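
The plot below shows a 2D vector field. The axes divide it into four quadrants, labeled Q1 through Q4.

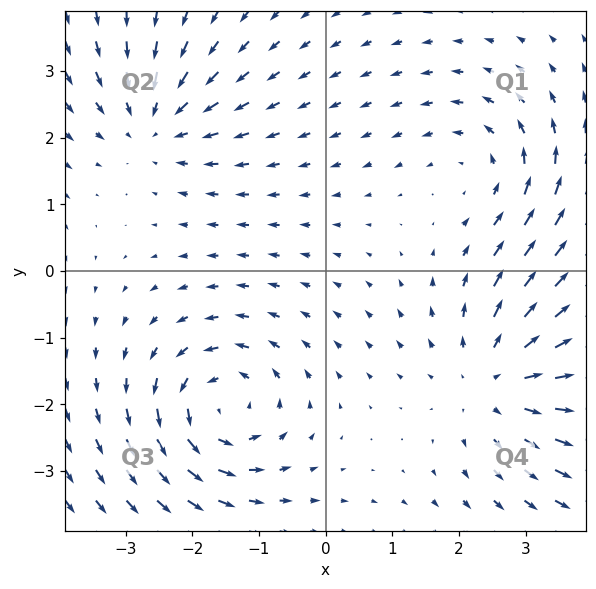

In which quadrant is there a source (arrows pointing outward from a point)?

The source sits at approximately (2.6, -1.6), which lies in quadrant Q4. The divergence there is about +4, positive as expected for a source.

Q4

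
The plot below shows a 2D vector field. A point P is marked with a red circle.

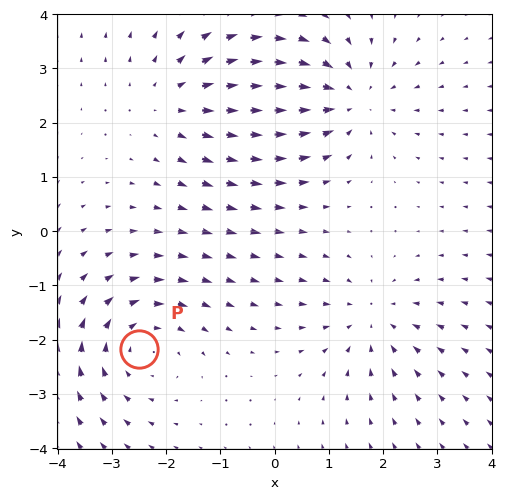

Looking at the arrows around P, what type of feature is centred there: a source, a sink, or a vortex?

At P (-2.5, -2.2) the arrows circulate clockwise. Divergence ≈0, curl about -4 — near-zero divergence with nonzero curl is a vortex.

vortex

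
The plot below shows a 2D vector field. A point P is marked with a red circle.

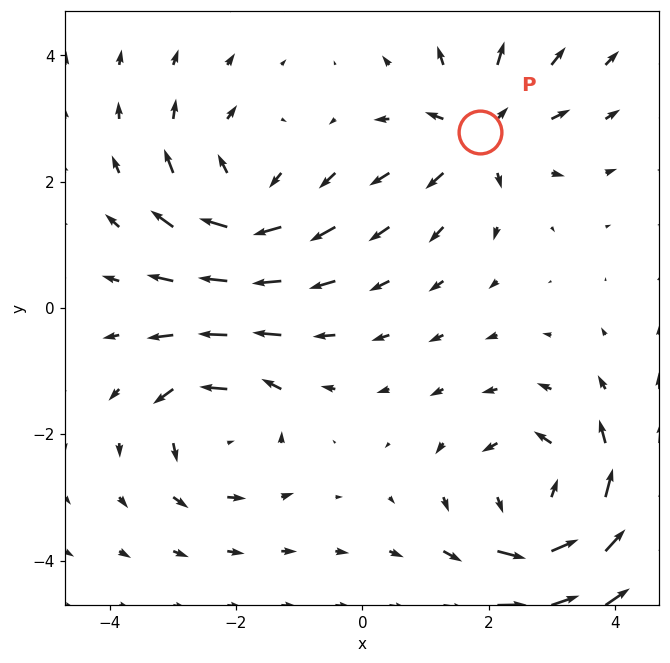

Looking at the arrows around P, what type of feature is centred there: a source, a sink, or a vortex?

At P (1.9, 2.8) the arrows spread outward. Divergence about +4, curl ≈0 — positive divergence with near-zero curl is a source.

source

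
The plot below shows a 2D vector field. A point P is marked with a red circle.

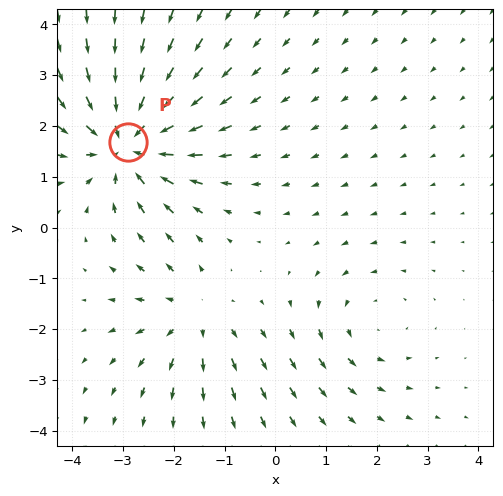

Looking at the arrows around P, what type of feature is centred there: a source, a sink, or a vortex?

sink

At P (-2.9, 1.7) the arrows converge inward. Divergence about -5, curl ≈0 — negative divergence with near-zero curl is a sink.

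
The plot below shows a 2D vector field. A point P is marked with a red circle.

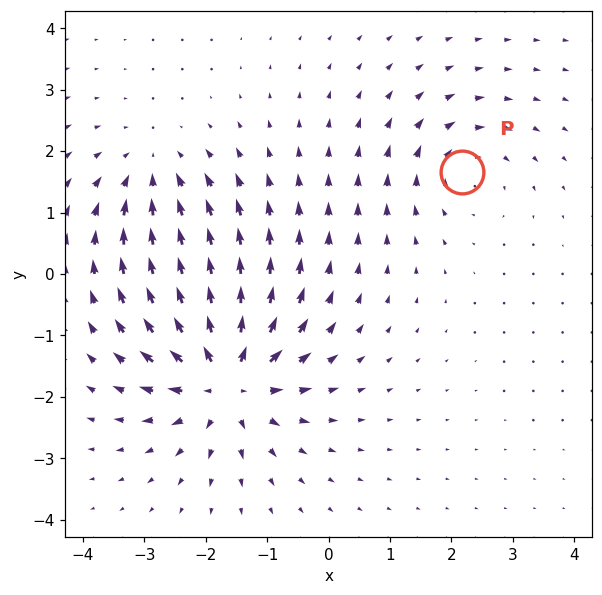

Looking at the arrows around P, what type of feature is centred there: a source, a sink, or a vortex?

vortex

At P (2.2, 1.7) the arrows circulate clockwise. Divergence ≈0, curl about -3 — near-zero divergence with nonzero curl is a vortex.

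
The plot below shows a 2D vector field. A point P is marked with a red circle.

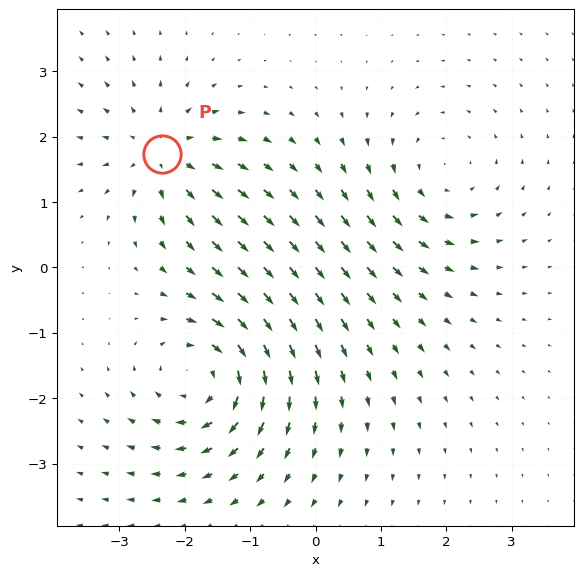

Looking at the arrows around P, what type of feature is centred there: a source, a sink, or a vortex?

At P (-2.3, 1.7) the arrows spread outward. Divergence about +5, curl ≈0 — positive divergence with near-zero curl is a source.

source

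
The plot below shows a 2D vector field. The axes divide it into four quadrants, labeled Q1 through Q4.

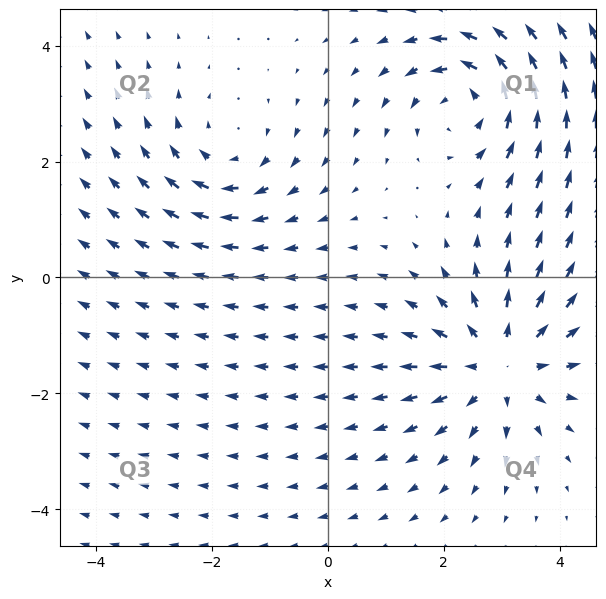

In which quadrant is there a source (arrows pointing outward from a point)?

The source sits at approximately (3.0, -1.5), which lies in quadrant Q4. The divergence there is about +4, positive as expected for a source.

Q4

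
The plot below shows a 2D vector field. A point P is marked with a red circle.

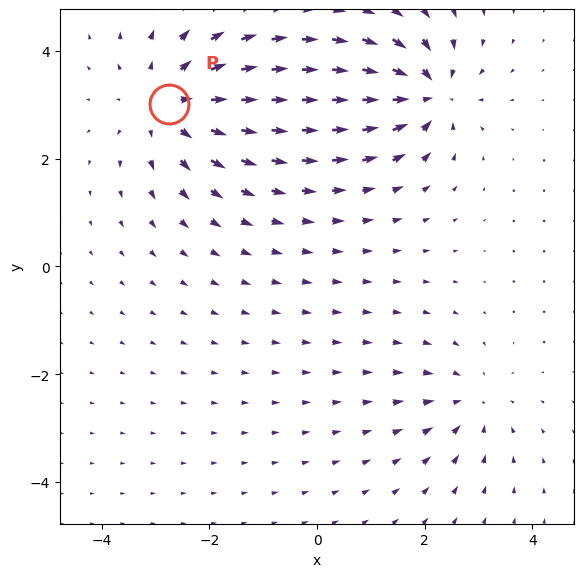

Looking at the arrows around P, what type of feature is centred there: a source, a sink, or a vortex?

source

At P (-2.7, 3.0) the arrows spread outward. Divergence about +4, curl ≈0 — positive divergence with near-zero curl is a source.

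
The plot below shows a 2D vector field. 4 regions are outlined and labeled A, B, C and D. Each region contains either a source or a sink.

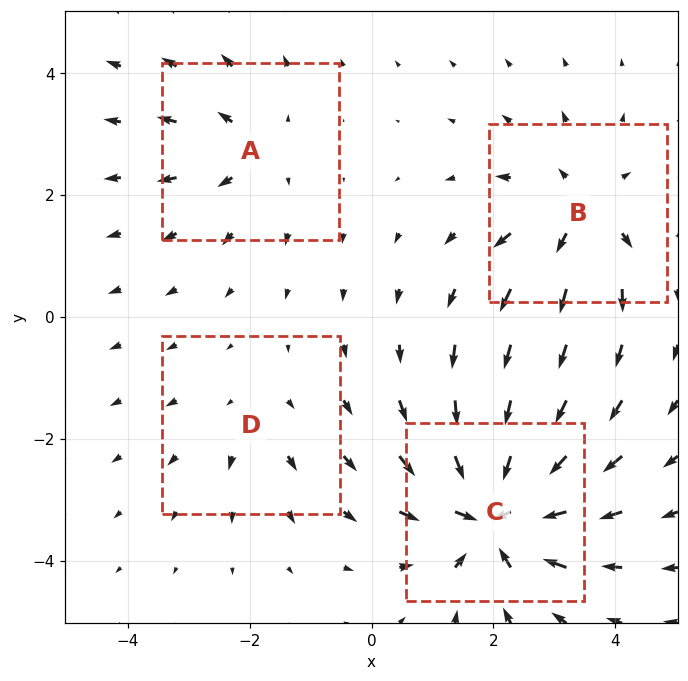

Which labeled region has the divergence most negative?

C

Divergence at each region's feature centre — A: about +4, B: about +5, C: about -8, D: about +2. Region C is most negative.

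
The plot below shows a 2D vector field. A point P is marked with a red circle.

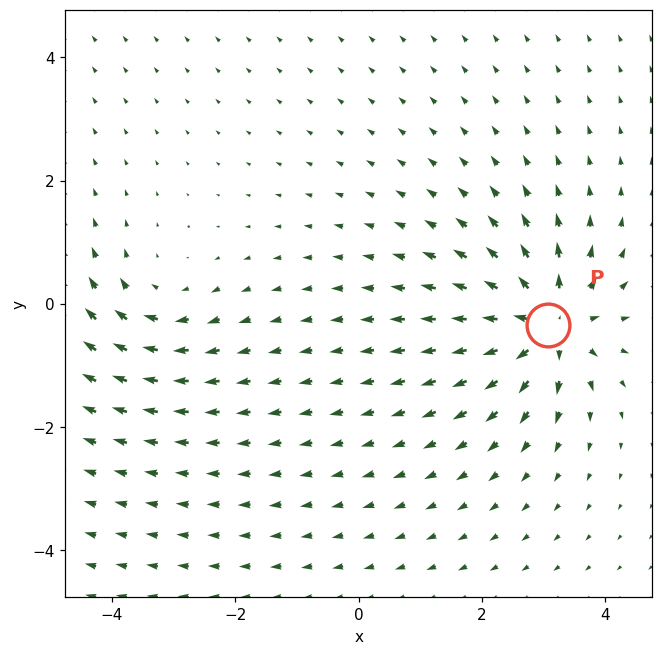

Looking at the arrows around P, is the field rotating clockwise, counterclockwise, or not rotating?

Near P at (3.1, -0.3) the arrows show no circulation. The curl there is ≈0.

not rotating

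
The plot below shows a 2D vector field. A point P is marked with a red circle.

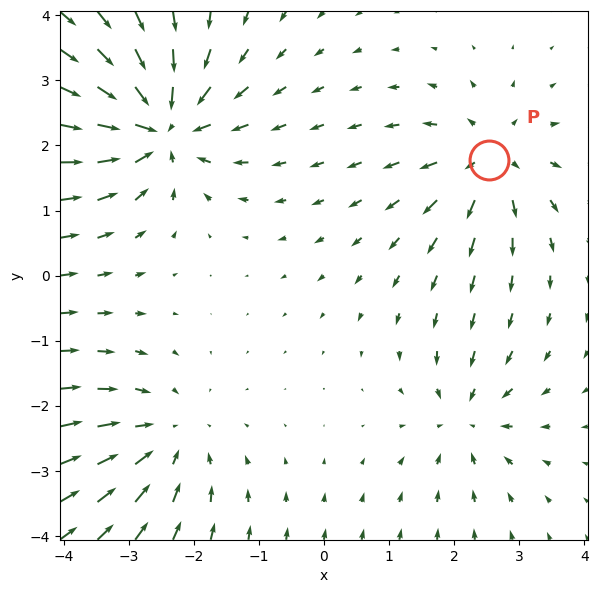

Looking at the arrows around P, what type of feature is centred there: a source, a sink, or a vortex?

At P (2.5, 1.8) the arrows spread outward. Divergence about +4, curl ≈0 — positive divergence with near-zero curl is a source.

source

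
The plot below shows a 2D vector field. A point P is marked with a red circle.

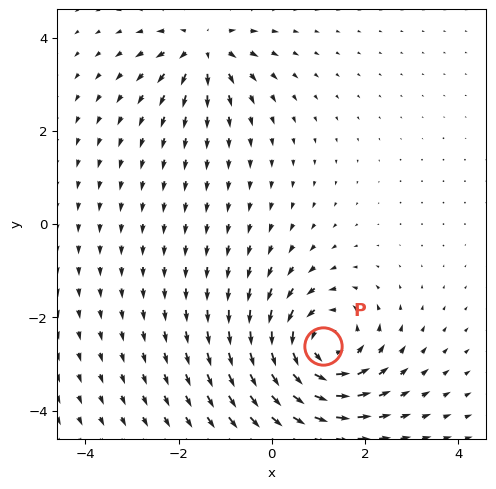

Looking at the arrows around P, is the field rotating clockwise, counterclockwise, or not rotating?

Near P at (1.1, -2.6) the arrows circulate counterclockwise. The curl (z-component) there is about +5; positive curl means counterclockwise rotation.

counterclockwise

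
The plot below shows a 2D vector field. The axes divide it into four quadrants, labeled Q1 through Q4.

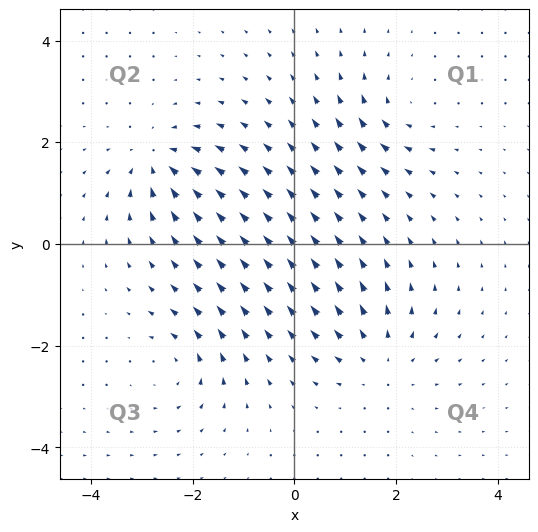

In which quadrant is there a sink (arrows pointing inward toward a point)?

The sink sits at approximately (-2.7, 1.6), which lies in quadrant Q2. The divergence there is about -5, negative as expected for a sink.

Q2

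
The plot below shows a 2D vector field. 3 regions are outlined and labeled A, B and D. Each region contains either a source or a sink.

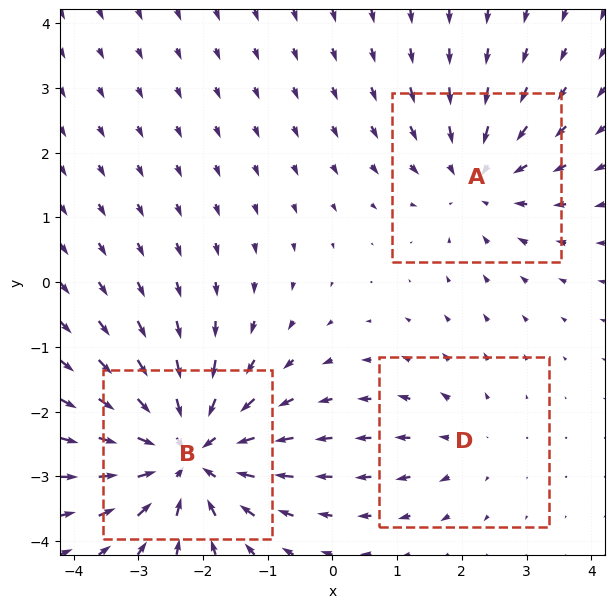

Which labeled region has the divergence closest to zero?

Divergence at each region's feature centre — A: about -3, B: about -5, D: about +2. Region D is closest to zero.

D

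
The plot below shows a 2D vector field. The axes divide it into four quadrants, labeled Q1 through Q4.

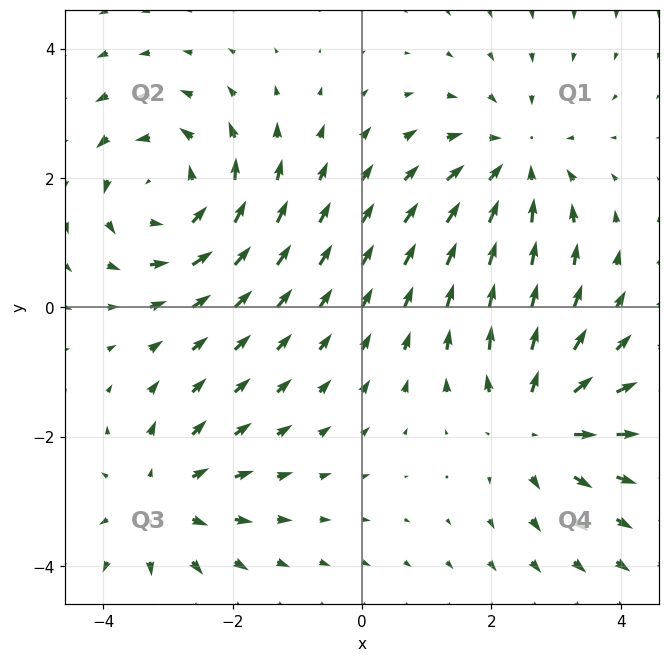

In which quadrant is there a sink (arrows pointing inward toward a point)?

The sink sits at approximately (2.4, 2.2), which lies in quadrant Q1. The divergence there is about -3, negative as expected for a sink.

Q1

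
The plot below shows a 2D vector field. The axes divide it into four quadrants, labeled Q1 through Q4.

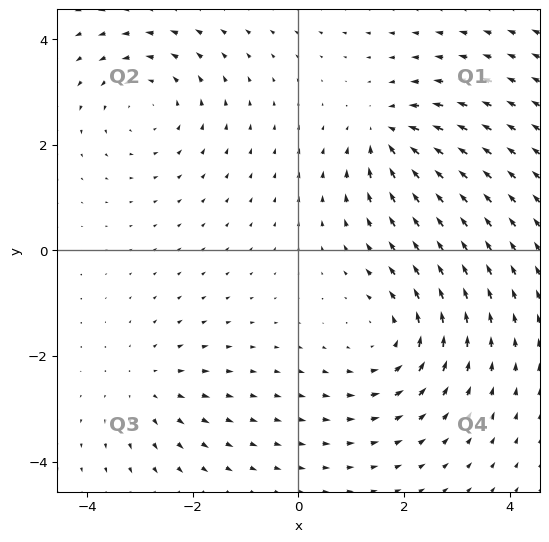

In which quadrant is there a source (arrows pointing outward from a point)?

Q3

The source sits at approximately (-2.8, -2.6), which lies in quadrant Q3. The divergence there is about +3, positive as expected for a source.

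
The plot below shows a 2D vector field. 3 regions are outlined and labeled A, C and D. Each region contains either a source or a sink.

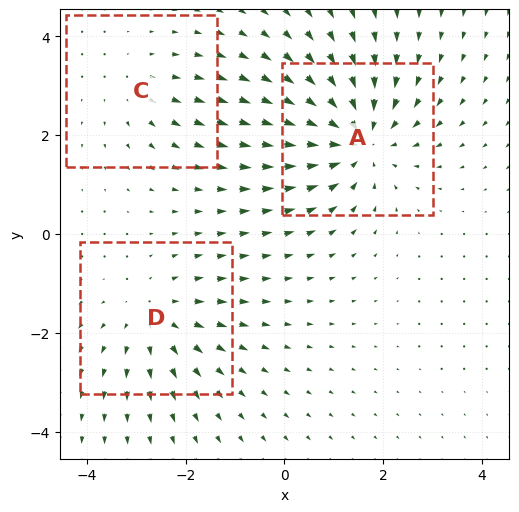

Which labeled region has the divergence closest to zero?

C

Divergence at each region's feature centre — A: about -4, C: about +2, D: about +3. Region C is closest to zero.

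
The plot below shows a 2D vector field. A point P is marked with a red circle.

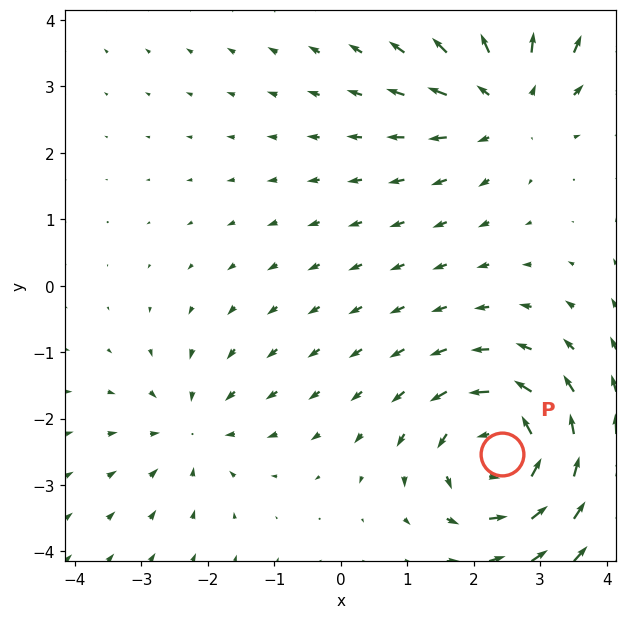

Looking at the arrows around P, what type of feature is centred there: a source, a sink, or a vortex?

vortex

At P (2.4, -2.5) the arrows circulate counterclockwise. Divergence ≈0, curl about +5 — near-zero divergence with nonzero curl is a vortex.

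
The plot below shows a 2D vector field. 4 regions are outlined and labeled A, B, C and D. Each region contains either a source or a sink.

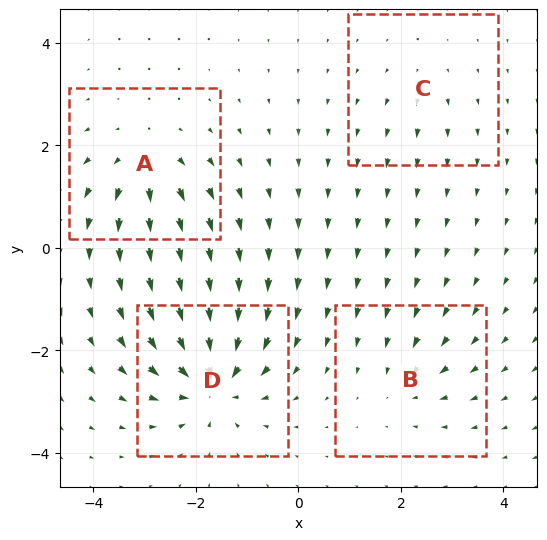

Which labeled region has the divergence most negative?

Divergence at each region's feature centre — A: about +5, B: about -3, C: about +2, D: about -8. Region D is most negative.

D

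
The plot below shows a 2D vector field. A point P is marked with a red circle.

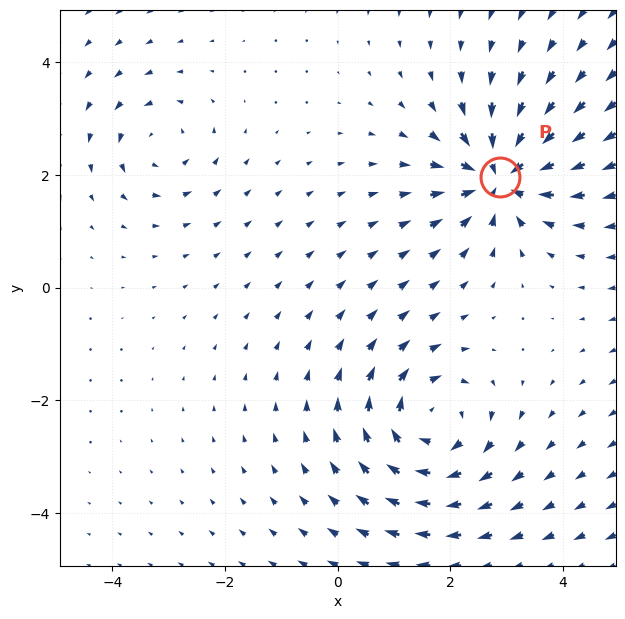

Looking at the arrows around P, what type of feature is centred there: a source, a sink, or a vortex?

sink

At P (2.9, 2.0) the arrows converge inward. Divergence about -7, curl ≈0 — negative divergence with near-zero curl is a sink.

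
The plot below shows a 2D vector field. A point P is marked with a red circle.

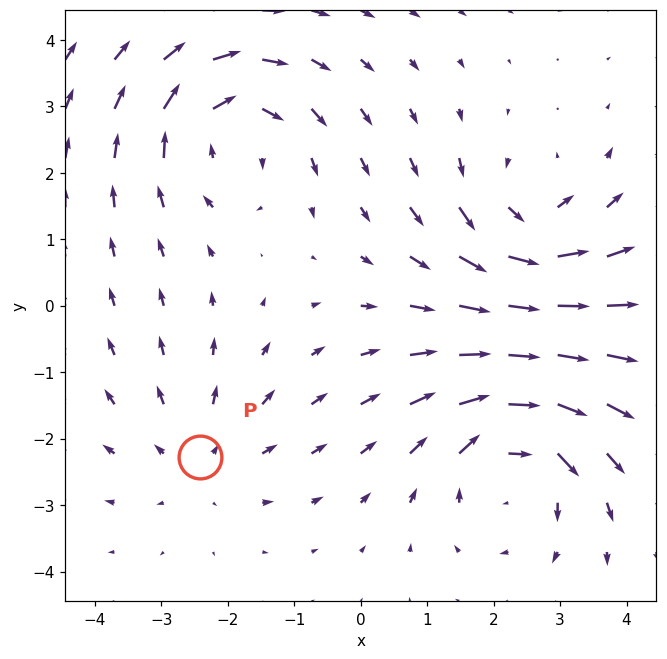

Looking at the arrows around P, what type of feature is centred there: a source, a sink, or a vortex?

At P (-2.4, -2.3) the arrows spread outward. Divergence about +2, curl ≈0 — positive divergence with near-zero curl is a source.

source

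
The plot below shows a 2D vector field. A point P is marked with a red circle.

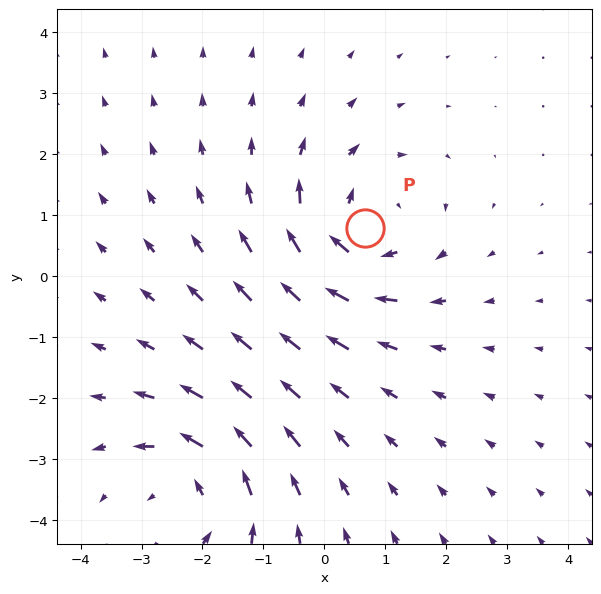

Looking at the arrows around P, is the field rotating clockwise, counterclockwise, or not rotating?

clockwise

Near P at (0.7, 0.8) the arrows circulate clockwise. The curl (z-component) there is about -4; negative curl means clockwise rotation.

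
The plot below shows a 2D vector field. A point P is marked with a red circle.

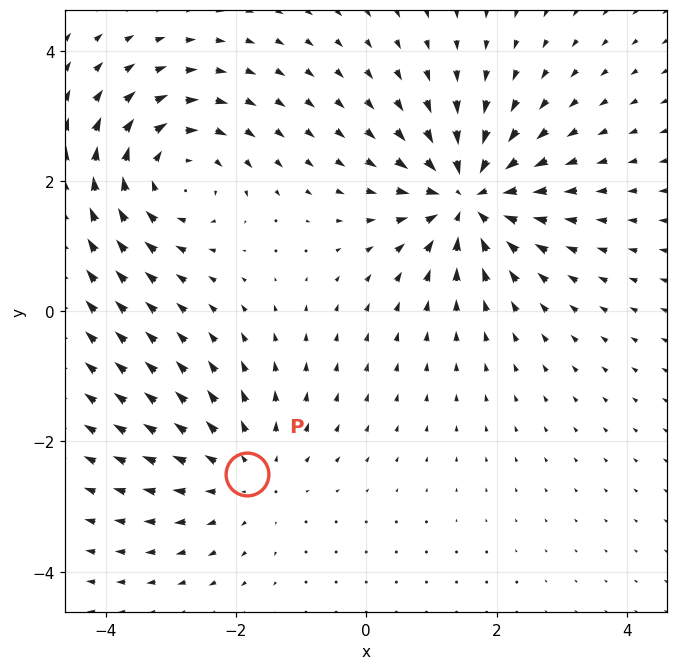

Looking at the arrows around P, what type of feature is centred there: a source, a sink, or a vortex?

At P (-1.8, -2.5) the arrows spread outward. Divergence about +2, curl ≈0 — positive divergence with near-zero curl is a source.

source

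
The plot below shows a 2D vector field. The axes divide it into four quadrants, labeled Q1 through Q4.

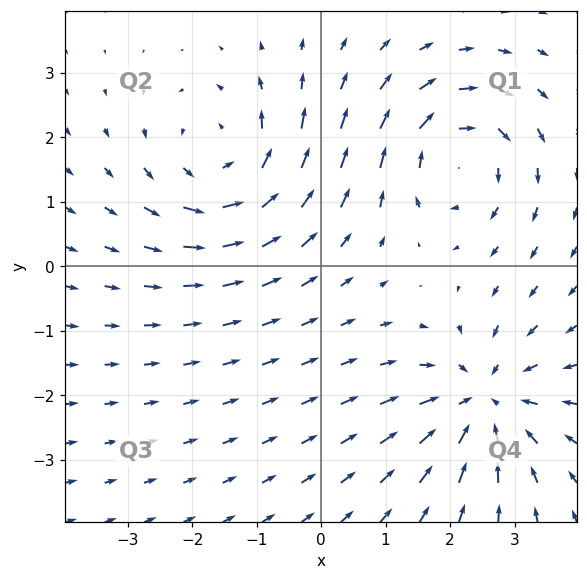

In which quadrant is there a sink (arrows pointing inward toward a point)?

Q4

The sink sits at approximately (2.5, -2.1), which lies in quadrant Q4. The divergence there is about -5, negative as expected for a sink.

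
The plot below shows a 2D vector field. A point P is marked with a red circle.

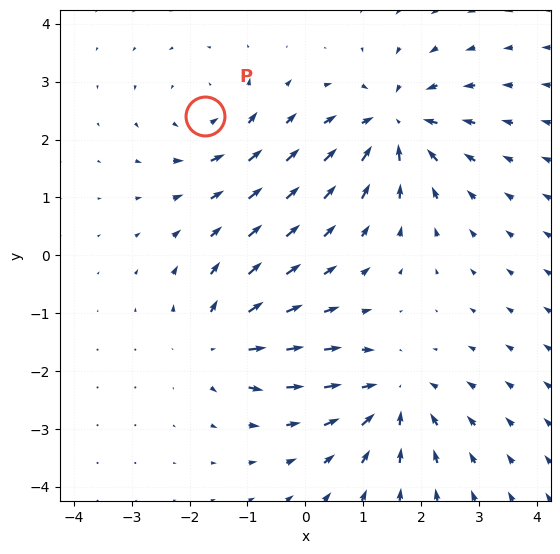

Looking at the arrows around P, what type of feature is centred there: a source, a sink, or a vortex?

At P (-1.7, 2.4) the arrows circulate counterclockwise. Divergence ≈0, curl about +4 — near-zero divergence with nonzero curl is a vortex.

vortex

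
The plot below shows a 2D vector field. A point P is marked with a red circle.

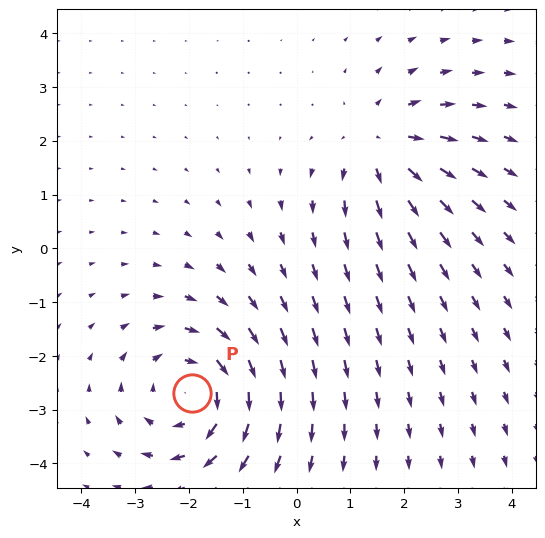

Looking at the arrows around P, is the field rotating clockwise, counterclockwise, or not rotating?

Near P at (-2.0, -2.7) the arrows circulate clockwise. The curl (z-component) there is about -4; negative curl means clockwise rotation.

clockwise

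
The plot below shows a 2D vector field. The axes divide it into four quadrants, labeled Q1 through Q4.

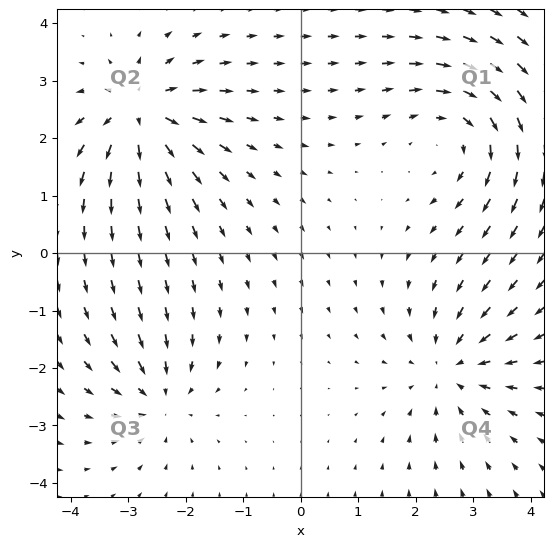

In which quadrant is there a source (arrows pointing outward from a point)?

The source sits at approximately (-2.8, 2.4), which lies in quadrant Q2. The divergence there is about +5, positive as expected for a source.

Q2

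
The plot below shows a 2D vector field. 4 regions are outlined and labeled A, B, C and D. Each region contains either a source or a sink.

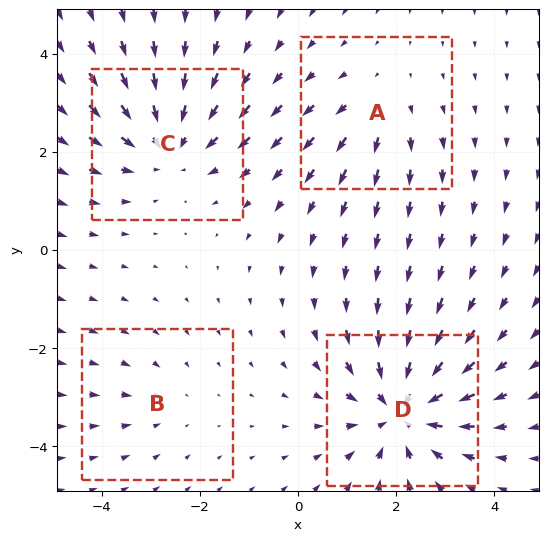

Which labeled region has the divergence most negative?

Divergence at each region's feature centre — A: about +3, B: about -2, C: about -5, D: about -6. Region D is most negative.

D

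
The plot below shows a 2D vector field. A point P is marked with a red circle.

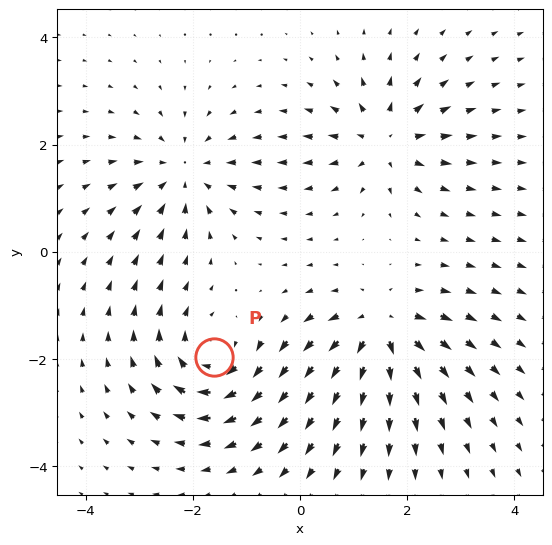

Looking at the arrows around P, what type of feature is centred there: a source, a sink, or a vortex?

At P (-1.6, -2.0) the arrows circulate clockwise. Divergence ≈0, curl about -6 — near-zero divergence with nonzero curl is a vortex.

vortex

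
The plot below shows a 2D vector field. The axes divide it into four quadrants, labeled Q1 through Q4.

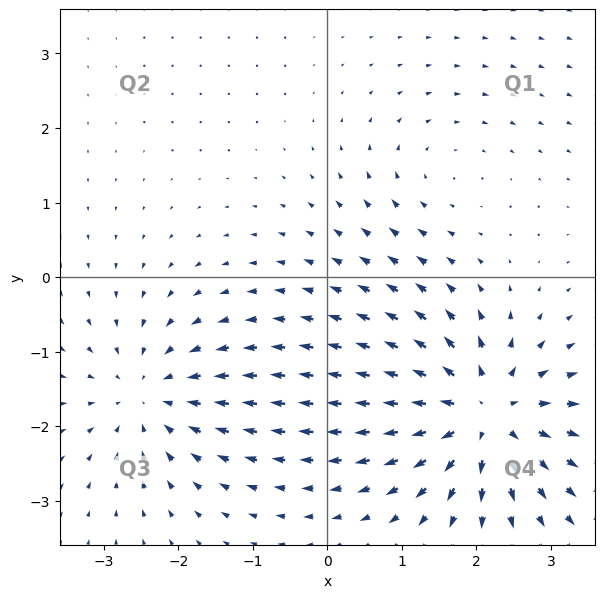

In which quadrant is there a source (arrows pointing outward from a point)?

The source sits at approximately (2.1, -1.8), which lies in quadrant Q4. The divergence there is about +6, positive as expected for a source.

Q4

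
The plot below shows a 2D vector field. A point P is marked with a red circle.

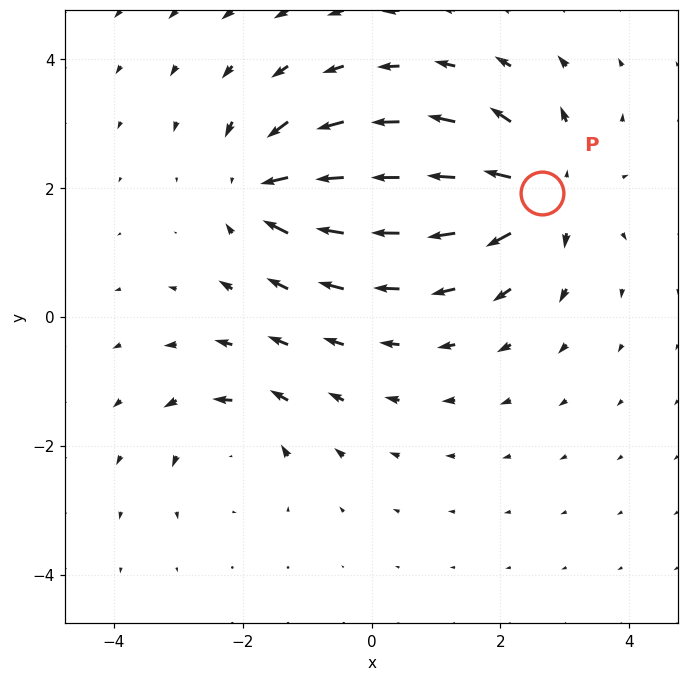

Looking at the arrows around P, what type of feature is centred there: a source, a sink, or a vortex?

source

At P (2.6, 1.9) the arrows spread outward. Divergence about +5, curl ≈0 — positive divergence with near-zero curl is a source.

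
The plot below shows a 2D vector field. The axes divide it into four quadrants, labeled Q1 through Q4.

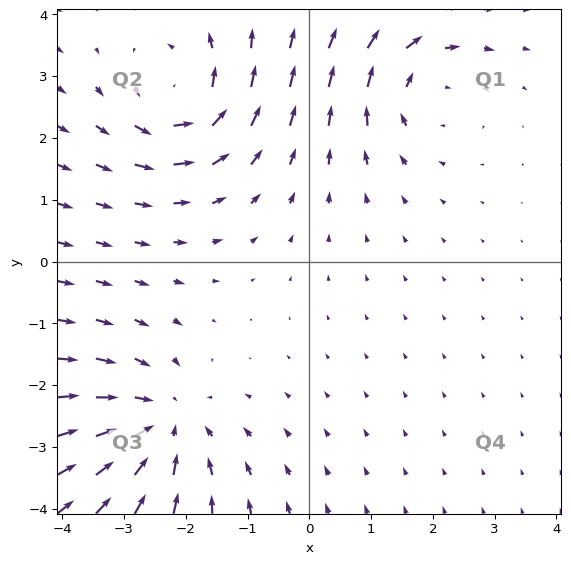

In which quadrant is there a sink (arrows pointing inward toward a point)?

Q3

The sink sits at approximately (-2.4, -2.6), which lies in quadrant Q3. The divergence there is about -4, negative as expected for a sink.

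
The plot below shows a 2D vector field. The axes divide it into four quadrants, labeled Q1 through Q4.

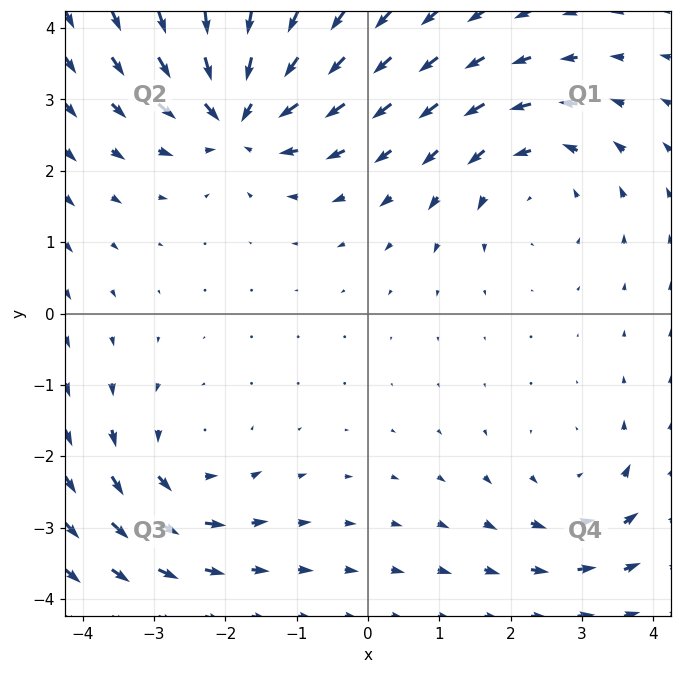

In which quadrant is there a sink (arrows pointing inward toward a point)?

The sink sits at approximately (-1.8, 2.8), which lies in quadrant Q2. The divergence there is about -6, negative as expected for a sink.

Q2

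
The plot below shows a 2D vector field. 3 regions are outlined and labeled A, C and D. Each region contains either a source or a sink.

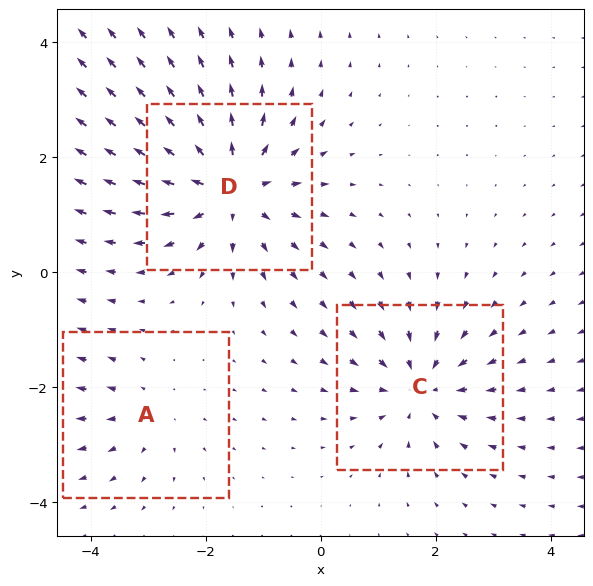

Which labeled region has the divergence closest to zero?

Divergence at each region's feature centre — A: about +2, C: about -4, D: about +5. Region A is closest to zero.

A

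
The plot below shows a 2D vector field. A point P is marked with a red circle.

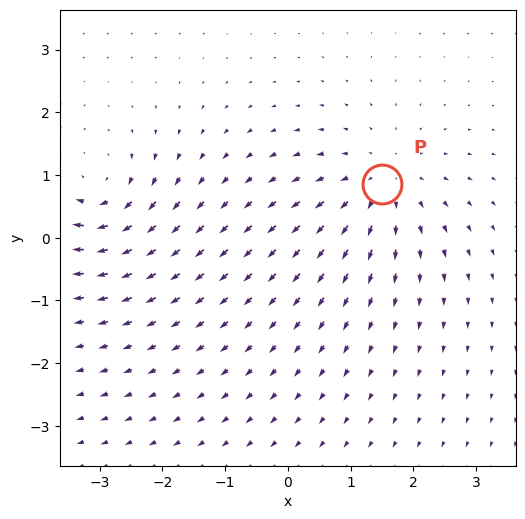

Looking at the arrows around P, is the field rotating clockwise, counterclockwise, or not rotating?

Near P at (1.5, 0.9) the arrows show no circulation. The curl there is ≈0.

not rotating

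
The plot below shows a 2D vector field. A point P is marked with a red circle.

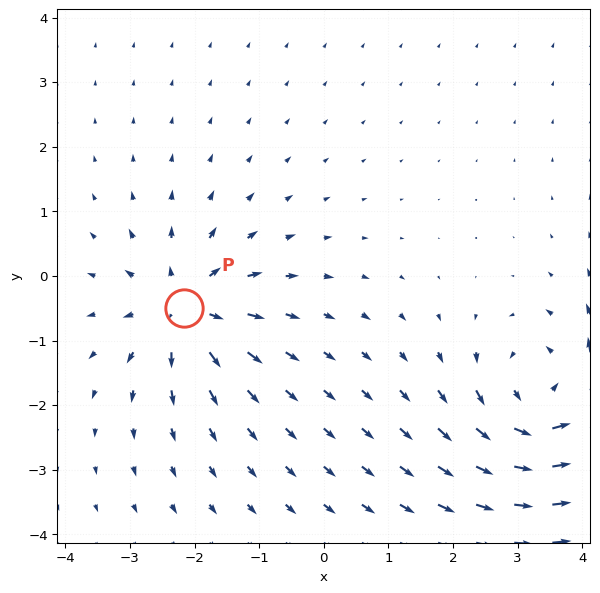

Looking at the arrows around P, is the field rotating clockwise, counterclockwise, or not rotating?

not rotating

Near P at (-2.2, -0.5) the arrows show no circulation. The curl there is ≈0.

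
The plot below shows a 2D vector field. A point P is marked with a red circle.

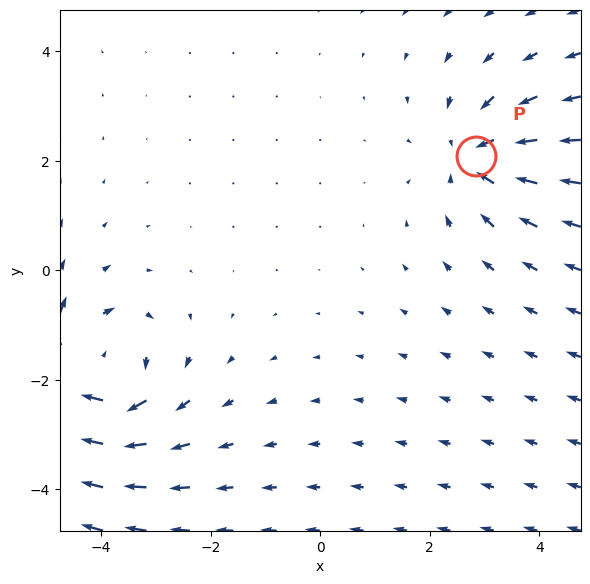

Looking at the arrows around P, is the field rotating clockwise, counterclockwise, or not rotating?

not rotating

Near P at (2.8, 2.1) the arrows show no circulation. The curl there is ≈0.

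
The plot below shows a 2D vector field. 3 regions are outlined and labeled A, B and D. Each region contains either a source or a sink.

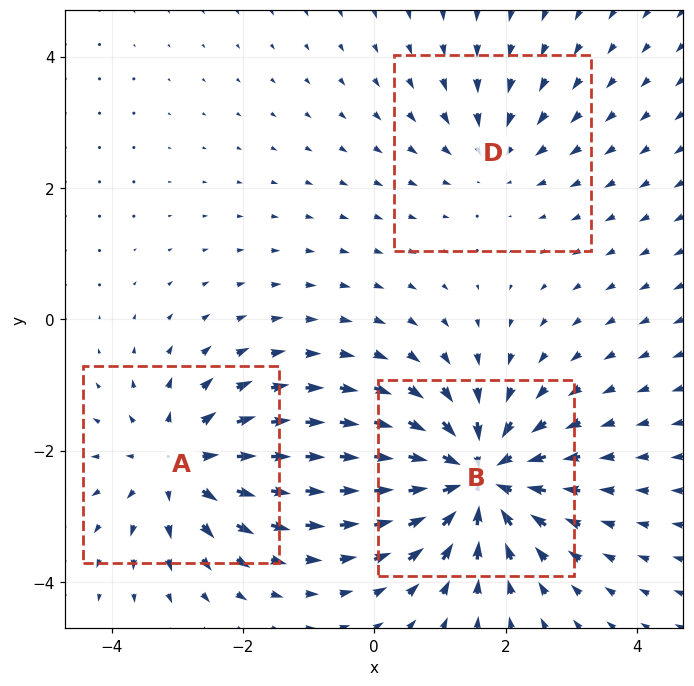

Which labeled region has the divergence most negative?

B

Divergence at each region's feature centre — A: about +4, B: about -5, D: about -2. Region B is most negative.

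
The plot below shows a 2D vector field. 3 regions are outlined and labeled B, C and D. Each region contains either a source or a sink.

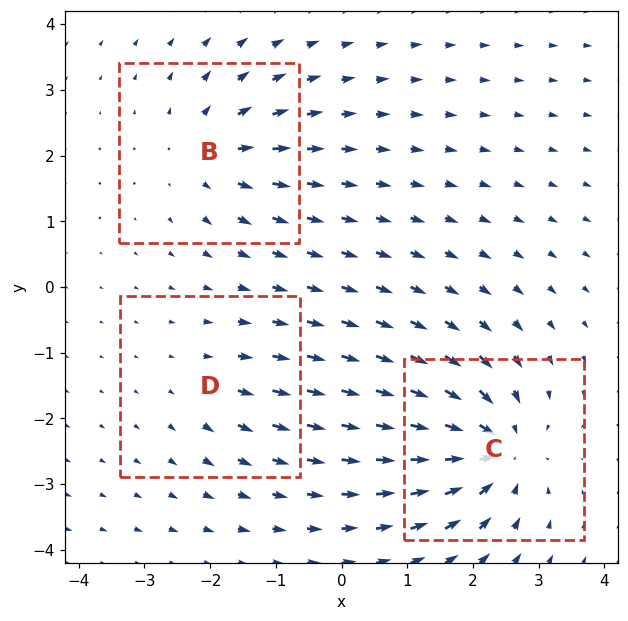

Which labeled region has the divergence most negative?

C

Divergence at each region's feature centre — B: about +4, C: about -6, D: about +2. Region C is most negative.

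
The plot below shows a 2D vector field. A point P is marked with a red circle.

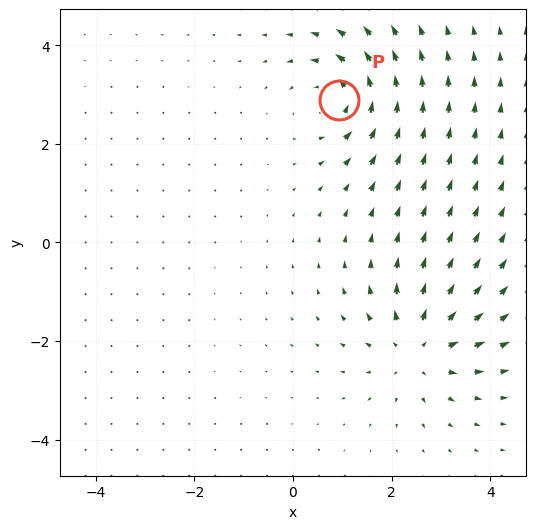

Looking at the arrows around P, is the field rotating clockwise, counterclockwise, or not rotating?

Near P at (0.9, 2.9) the arrows circulate counterclockwise. The curl (z-component) there is about +6; positive curl means counterclockwise rotation.

counterclockwise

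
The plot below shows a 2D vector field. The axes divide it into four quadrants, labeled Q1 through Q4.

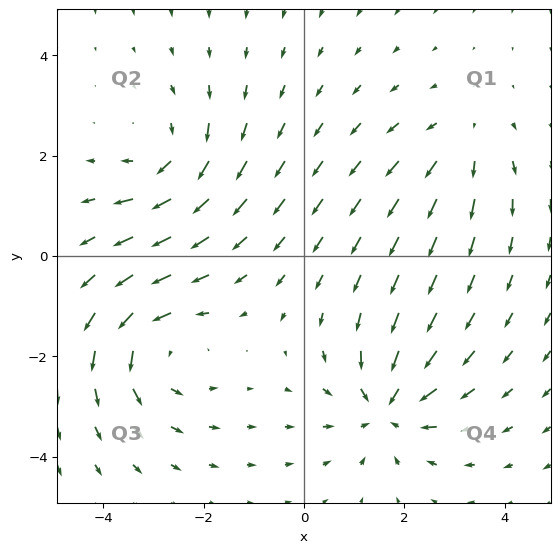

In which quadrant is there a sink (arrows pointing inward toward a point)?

The sink sits at approximately (1.7, -3.0), which lies in quadrant Q4. The divergence there is about -5, negative as expected for a sink.

Q4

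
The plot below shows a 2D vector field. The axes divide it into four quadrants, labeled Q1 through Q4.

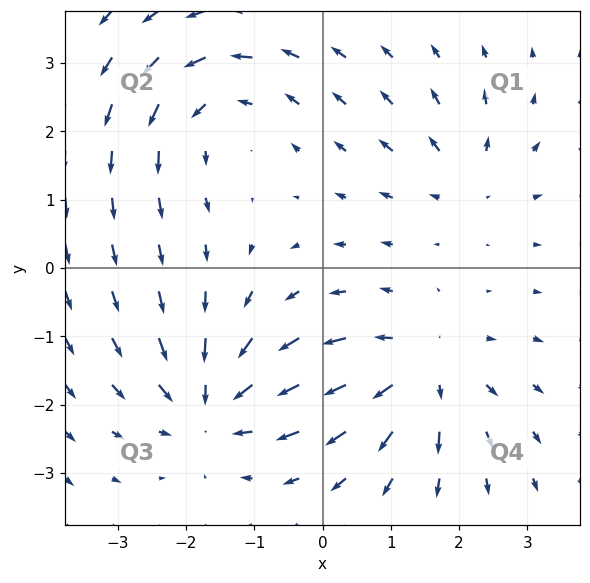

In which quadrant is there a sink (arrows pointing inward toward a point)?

The sink sits at approximately (-1.6, -2.0), which lies in quadrant Q3. The divergence there is about -6, negative as expected for a sink.

Q3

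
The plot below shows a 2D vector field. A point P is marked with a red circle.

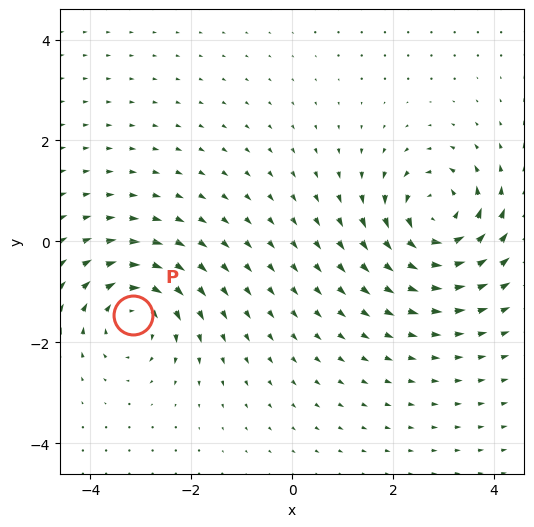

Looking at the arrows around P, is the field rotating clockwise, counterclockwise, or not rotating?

clockwise

Near P at (-3.2, -1.5) the arrows circulate clockwise. The curl (z-component) there is about -4; negative curl means clockwise rotation.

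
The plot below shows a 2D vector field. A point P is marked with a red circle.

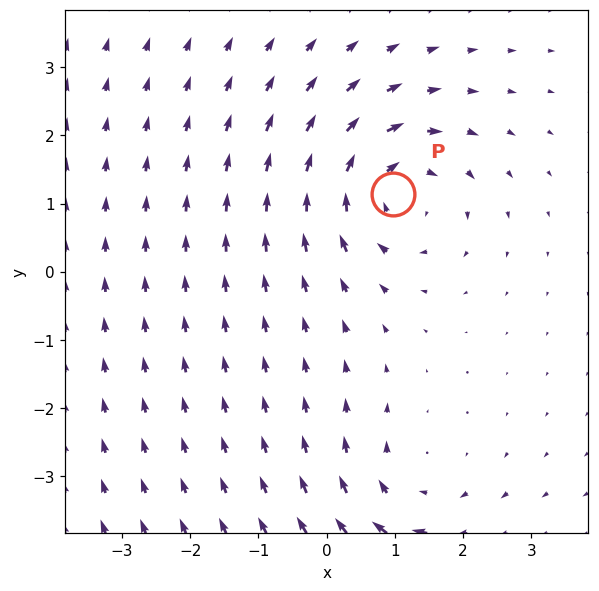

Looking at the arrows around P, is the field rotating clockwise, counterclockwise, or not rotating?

Near P at (1.0, 1.1) the arrows circulate clockwise. The curl (z-component) there is about -6; negative curl means clockwise rotation.

clockwise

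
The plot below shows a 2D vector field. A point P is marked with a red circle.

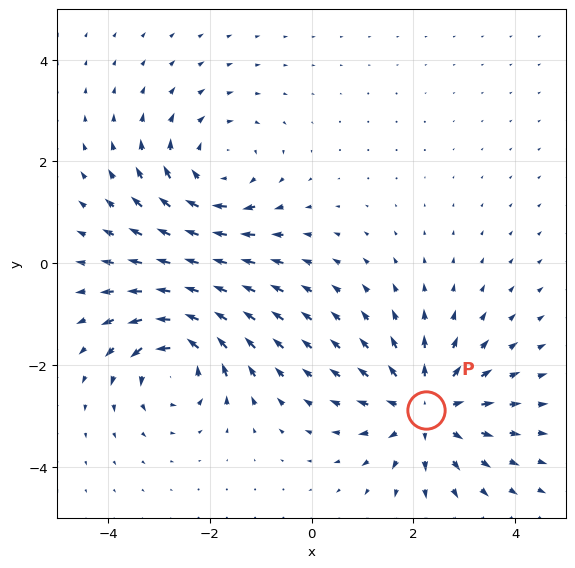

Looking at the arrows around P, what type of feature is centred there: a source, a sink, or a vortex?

source

At P (2.2, -2.9) the arrows spread outward. Divergence about +5, curl ≈0 — positive divergence with near-zero curl is a source.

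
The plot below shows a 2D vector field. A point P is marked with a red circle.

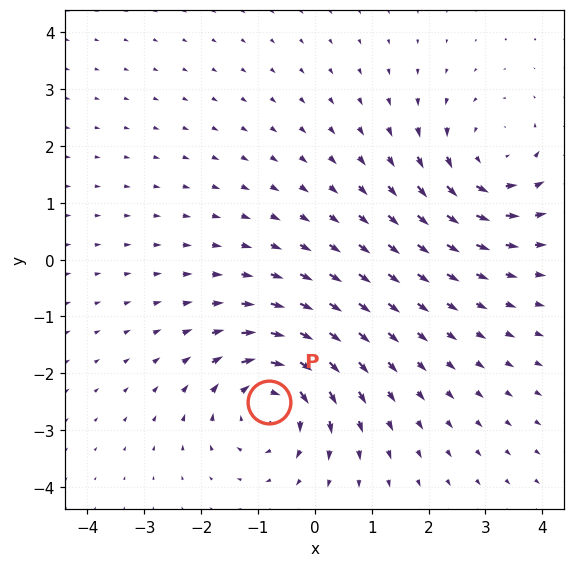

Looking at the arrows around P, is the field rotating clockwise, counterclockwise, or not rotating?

Near P at (-0.8, -2.5) the arrows circulate clockwise. The curl (z-component) there is about -5; negative curl means clockwise rotation.

clockwise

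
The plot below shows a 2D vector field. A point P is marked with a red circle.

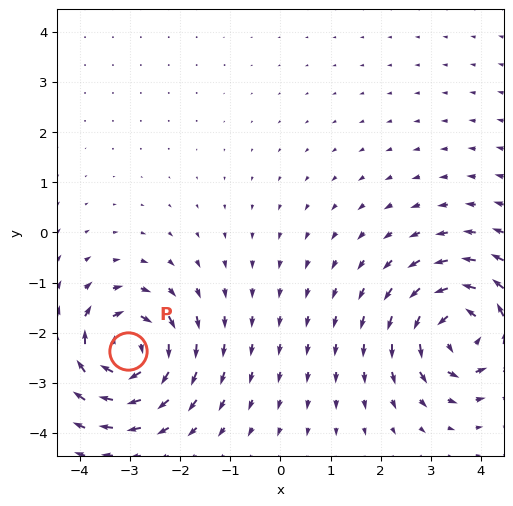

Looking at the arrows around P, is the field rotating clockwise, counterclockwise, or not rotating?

Near P at (-3.0, -2.4) the arrows circulate clockwise. The curl (z-component) there is about -4; negative curl means clockwise rotation.

clockwise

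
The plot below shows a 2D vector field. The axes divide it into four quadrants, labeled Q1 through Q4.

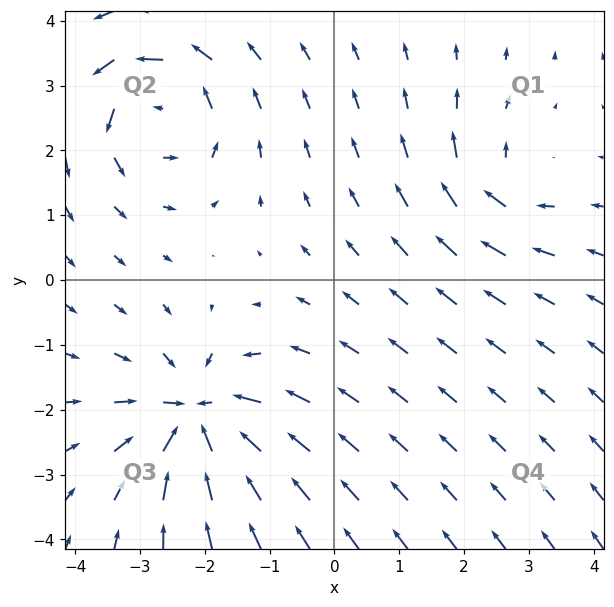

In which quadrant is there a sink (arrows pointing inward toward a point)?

Q3

The sink sits at approximately (-2.1, -2.1), which lies in quadrant Q3. The divergence there is about -6, negative as expected for a sink.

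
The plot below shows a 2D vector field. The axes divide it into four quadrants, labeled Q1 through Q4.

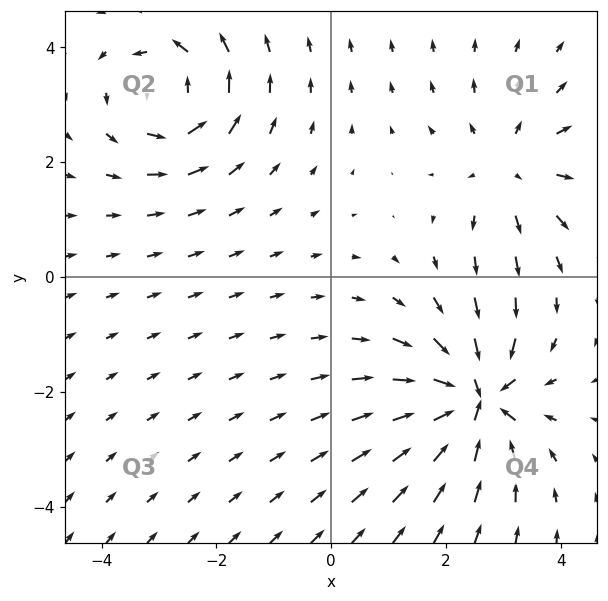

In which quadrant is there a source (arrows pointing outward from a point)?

The source sits at approximately (3.1, 1.9), which lies in quadrant Q1. The divergence there is about +3, positive as expected for a source.

Q1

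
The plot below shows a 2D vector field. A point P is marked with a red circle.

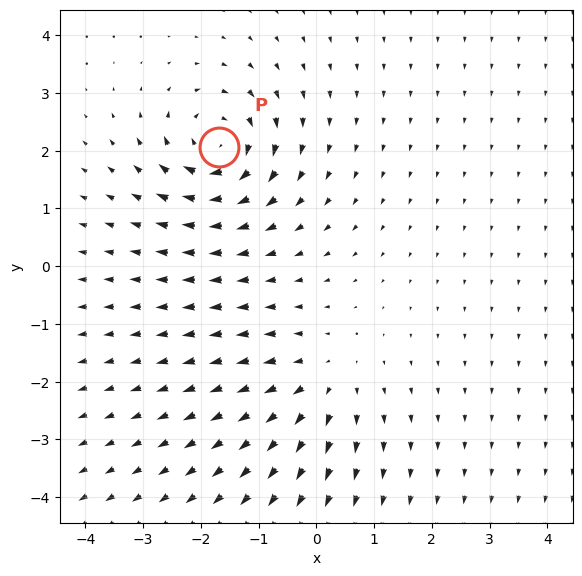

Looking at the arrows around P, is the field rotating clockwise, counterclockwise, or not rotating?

clockwise

Near P at (-1.7, 2.1) the arrows circulate clockwise. The curl (z-component) there is about -6; negative curl means clockwise rotation.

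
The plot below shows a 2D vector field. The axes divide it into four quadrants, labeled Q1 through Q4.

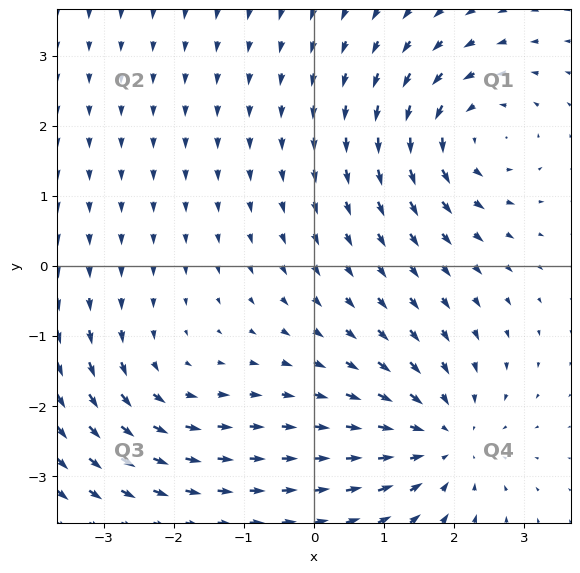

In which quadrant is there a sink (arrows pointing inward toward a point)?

Q4

The sink sits at approximately (1.8, -2.5), which lies in quadrant Q4. The divergence there is about -4, negative as expected for a sink.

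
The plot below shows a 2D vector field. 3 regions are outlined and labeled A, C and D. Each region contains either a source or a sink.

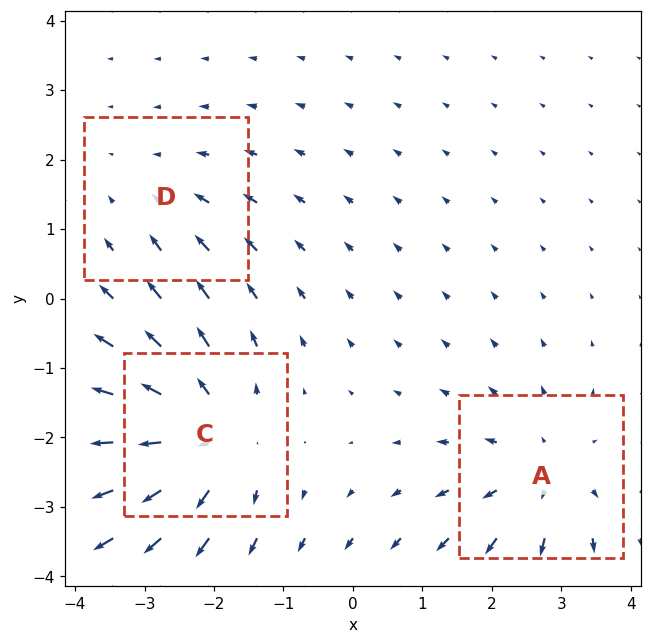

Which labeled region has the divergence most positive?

C

Divergence at each region's feature centre — A: about +3, C: about +5, D: about -2. Region C is most positive.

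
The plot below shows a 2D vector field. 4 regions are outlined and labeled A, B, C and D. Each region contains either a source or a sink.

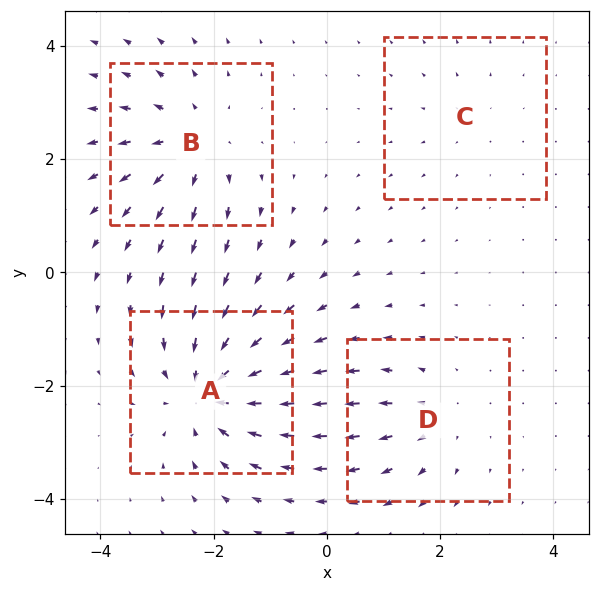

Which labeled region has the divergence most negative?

Divergence at each region's feature centre — A: about -7, B: about +5, C: about +2, D: about +3. Region A is most negative.

A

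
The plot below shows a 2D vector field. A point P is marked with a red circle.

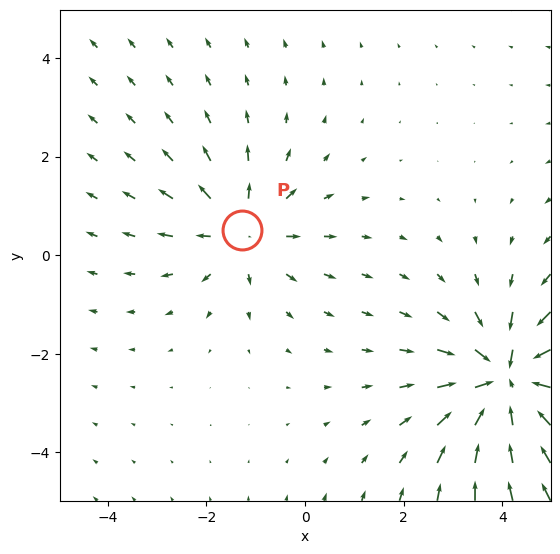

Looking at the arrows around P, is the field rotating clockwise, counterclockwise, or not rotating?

not rotating

Near P at (-1.3, 0.5) the arrows show no circulation. The curl there is ≈0.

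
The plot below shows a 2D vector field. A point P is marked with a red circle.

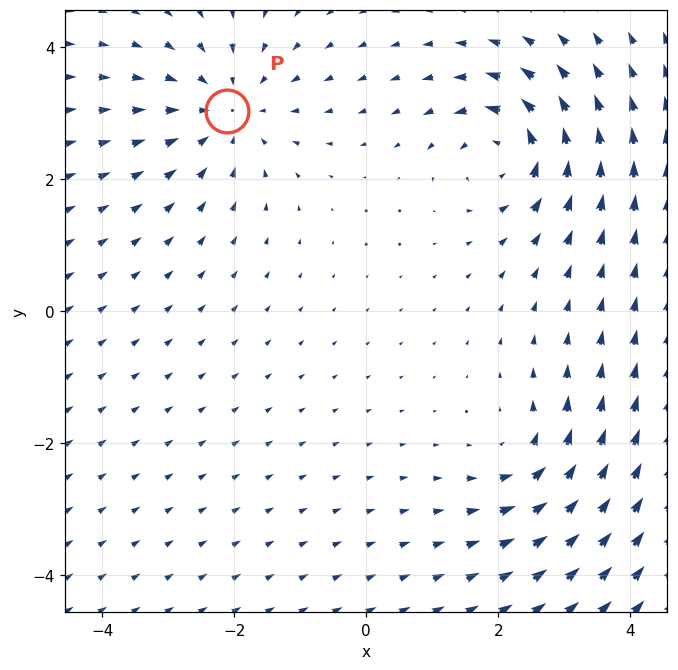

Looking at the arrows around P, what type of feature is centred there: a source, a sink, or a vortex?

At P (-2.1, 3.0) the arrows converge inward. Divergence about -3, curl ≈0 — negative divergence with near-zero curl is a sink.

sink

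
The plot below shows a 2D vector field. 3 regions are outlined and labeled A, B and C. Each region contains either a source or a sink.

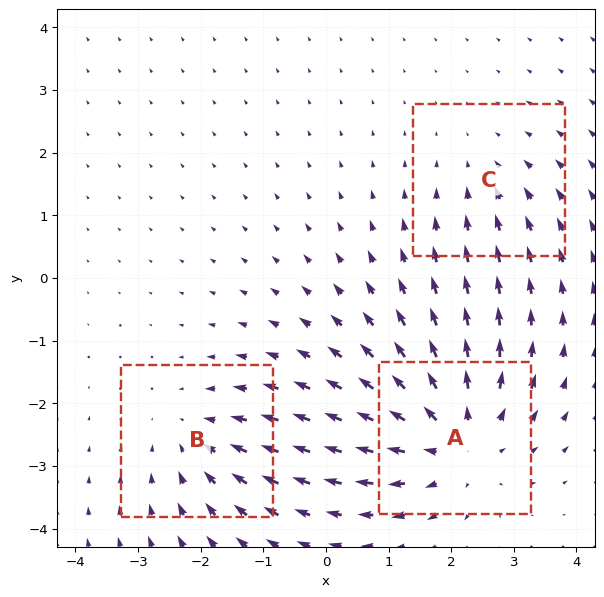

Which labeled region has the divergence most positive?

A

Divergence at each region's feature centre — A: about +4, B: about -3, C: about -2. Region A is most positive.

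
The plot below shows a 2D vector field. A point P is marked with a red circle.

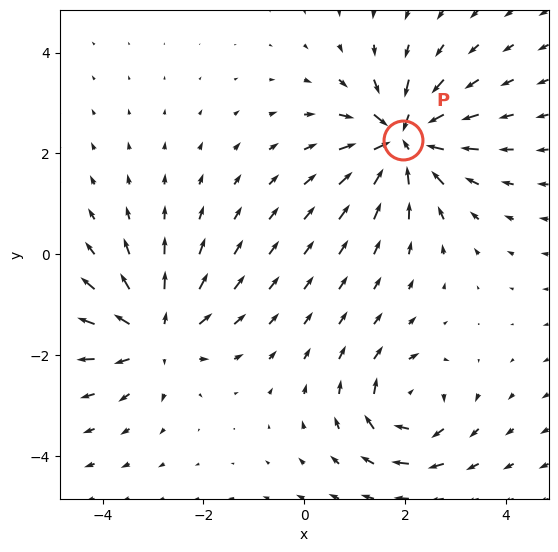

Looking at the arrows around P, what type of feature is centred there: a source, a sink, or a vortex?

sink

At P (2.0, 2.3) the arrows converge inward. Divergence about -7, curl ≈0 — negative divergence with near-zero curl is a sink.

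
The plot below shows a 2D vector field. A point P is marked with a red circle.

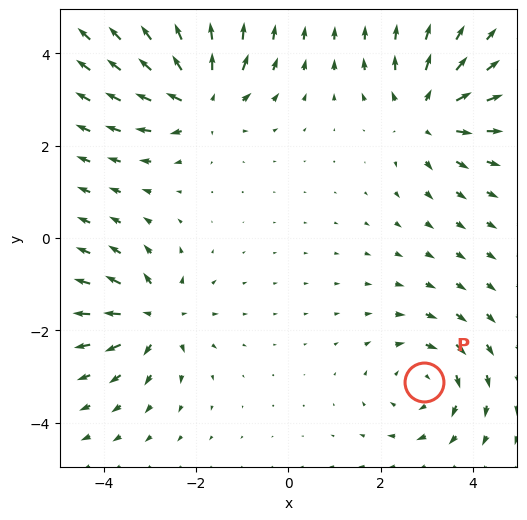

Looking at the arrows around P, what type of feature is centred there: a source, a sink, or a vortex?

vortex

At P (2.9, -3.1) the arrows circulate clockwise. Divergence ≈0, curl about -3 — near-zero divergence with nonzero curl is a vortex.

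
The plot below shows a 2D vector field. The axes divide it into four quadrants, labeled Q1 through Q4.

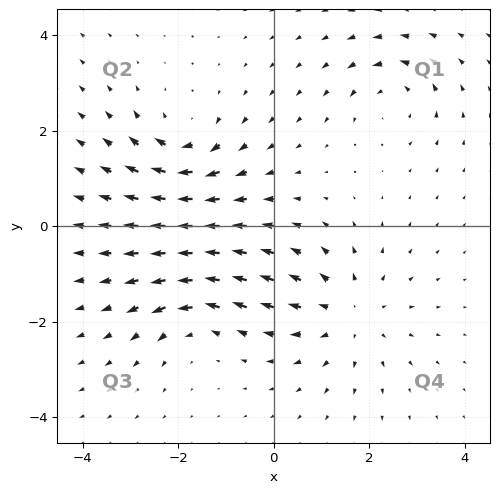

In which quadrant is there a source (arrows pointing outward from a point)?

The source sits at approximately (1.6, -1.8), which lies in quadrant Q4. The divergence there is about +4, positive as expected for a source.

Q4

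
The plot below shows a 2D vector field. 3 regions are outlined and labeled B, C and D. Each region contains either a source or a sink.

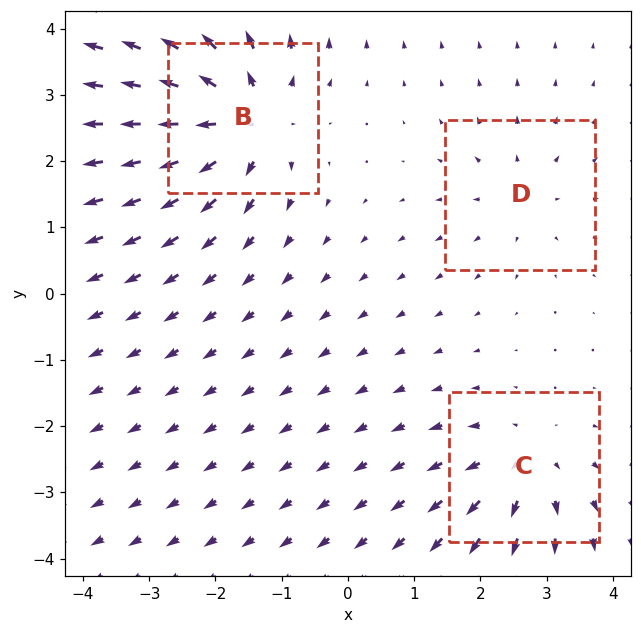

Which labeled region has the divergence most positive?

Divergence at each region's feature centre — B: about +6, C: about +4, D: about +2. Region B is most positive.

B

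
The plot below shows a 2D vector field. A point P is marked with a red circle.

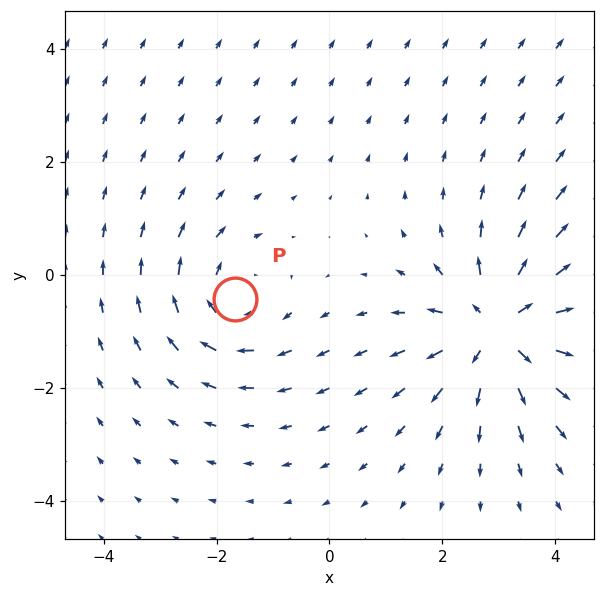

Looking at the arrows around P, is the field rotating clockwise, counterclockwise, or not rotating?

Near P at (-1.7, -0.4) the arrows circulate clockwise. The curl (z-component) there is about -3; negative curl means clockwise rotation.

clockwise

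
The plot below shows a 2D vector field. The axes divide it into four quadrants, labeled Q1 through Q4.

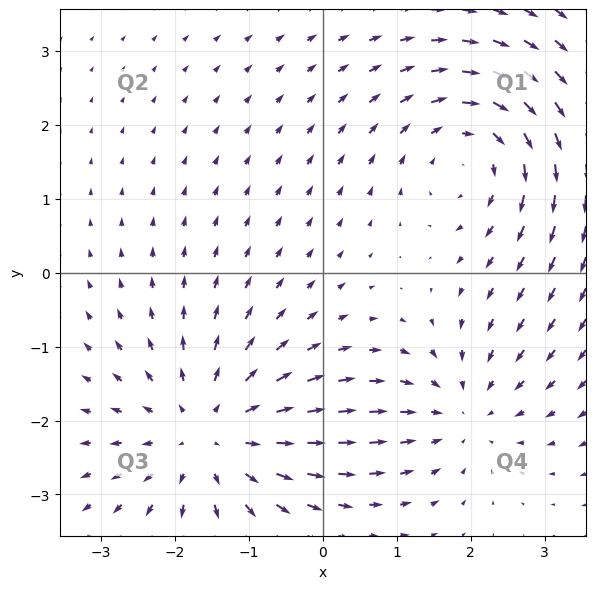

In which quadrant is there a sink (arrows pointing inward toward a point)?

Q4

The sink sits at approximately (1.9, -1.9), which lies in quadrant Q4. The divergence there is about -3, negative as expected for a sink.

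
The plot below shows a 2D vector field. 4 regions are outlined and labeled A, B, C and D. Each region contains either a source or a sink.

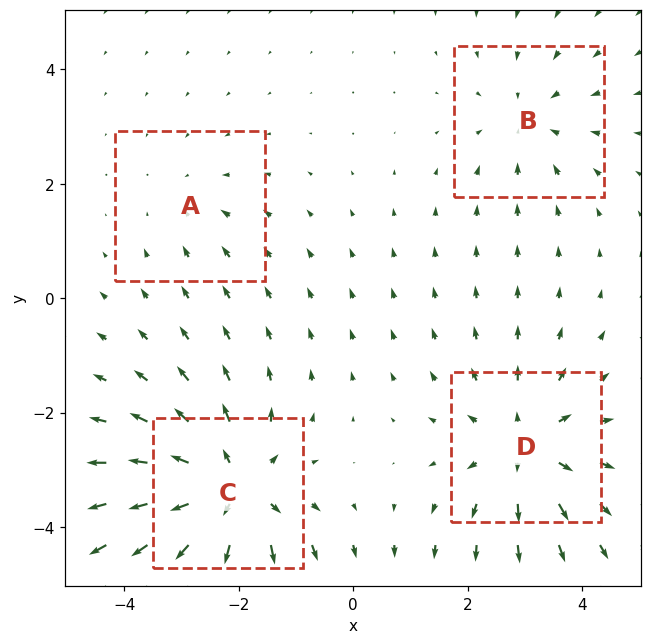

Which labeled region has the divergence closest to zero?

A

Divergence at each region's feature centre — A: about -2, B: about -3, C: about +6, D: about +5. Region A is closest to zero.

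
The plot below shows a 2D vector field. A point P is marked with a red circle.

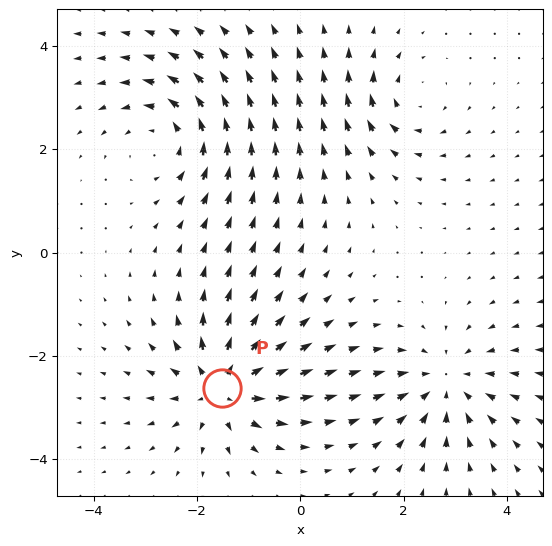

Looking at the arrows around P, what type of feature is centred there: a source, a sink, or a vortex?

source

At P (-1.5, -2.6) the arrows spread outward. Divergence about +6, curl ≈0 — positive divergence with near-zero curl is a source.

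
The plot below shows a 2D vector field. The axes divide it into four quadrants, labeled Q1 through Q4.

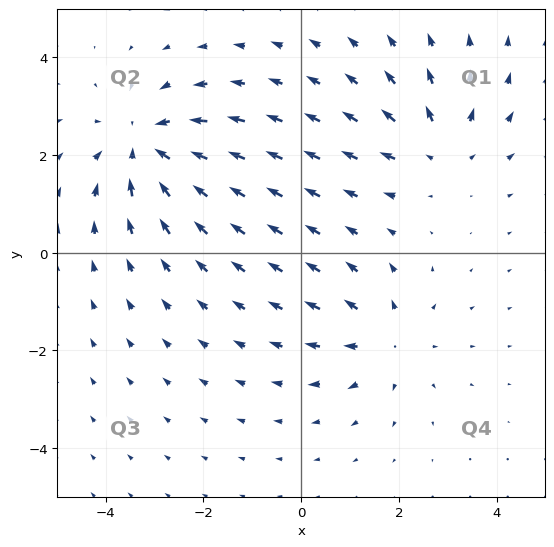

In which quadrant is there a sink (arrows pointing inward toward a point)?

Q2

The sink sits at approximately (-3.2, 2.2), which lies in quadrant Q2. The divergence there is about -4, negative as expected for a sink.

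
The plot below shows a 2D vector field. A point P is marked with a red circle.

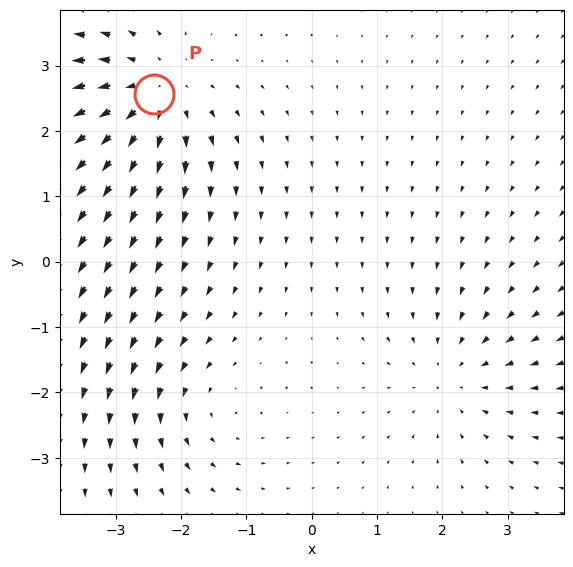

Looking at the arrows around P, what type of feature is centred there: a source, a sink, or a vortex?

At P (-2.4, 2.6) the arrows spread outward. Divergence about +5, curl ≈0 — positive divergence with near-zero curl is a source.

source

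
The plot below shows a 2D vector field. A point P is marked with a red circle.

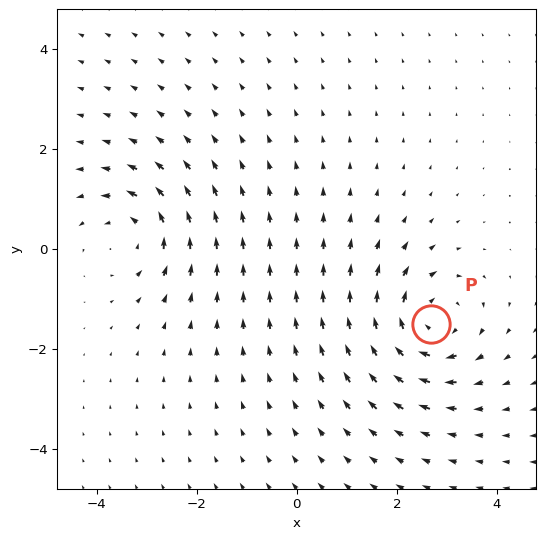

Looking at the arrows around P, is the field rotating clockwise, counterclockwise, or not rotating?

clockwise

Near P at (2.7, -1.5) the arrows circulate clockwise. The curl (z-component) there is about -5; negative curl means clockwise rotation.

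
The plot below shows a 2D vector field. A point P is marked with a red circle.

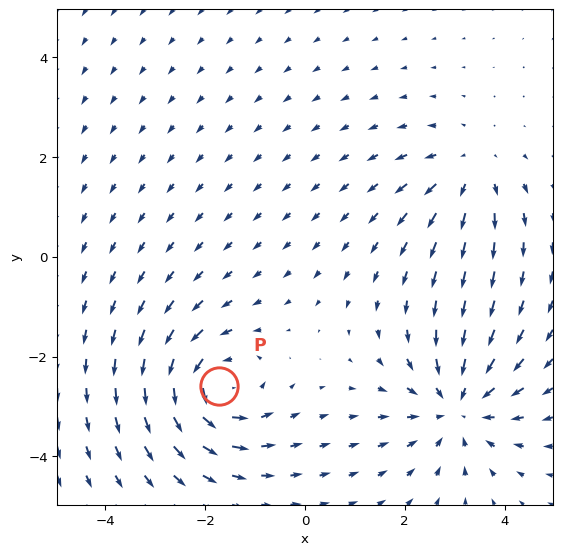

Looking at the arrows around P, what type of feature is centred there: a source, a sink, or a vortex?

At P (-1.7, -2.6) the arrows circulate counterclockwise. Divergence ≈0, curl about +6 — near-zero divergence with nonzero curl is a vortex.

vortex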